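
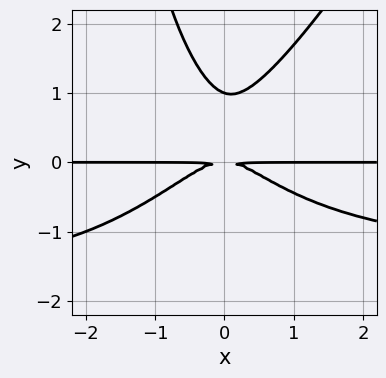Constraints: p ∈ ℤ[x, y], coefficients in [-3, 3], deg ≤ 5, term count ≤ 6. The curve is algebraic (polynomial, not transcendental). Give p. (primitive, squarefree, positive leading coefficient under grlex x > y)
2*x^2*y^2 - x*y^3 + 3*x^2*y - 3*y^3 + 3*y^2

(a) Degree: a generic line meets the curve in up to 4 points, so deg p = 4.
(b) Observable constraints: the visible x-axis segment lies entirely on the curve; it meets the y-axis at y = 1 (among the integer gridlines).
(c) Assembling these constraints gives the stated polynomial.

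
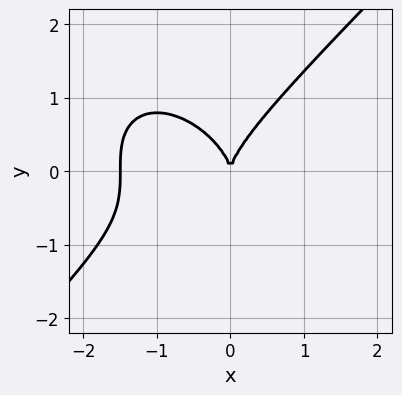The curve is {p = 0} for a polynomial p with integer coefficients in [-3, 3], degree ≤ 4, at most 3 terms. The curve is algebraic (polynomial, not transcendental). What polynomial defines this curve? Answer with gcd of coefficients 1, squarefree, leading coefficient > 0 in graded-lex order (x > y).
(a) deg p = 3. A generic line meets the curve in up to 3 points.
(b) From the axis intercepts and sections: it crosses the x-axis at the gridline x = 0; it crosses the y-axis at the gridline y = 0.
(c) Assembling these constraints gives the stated polynomial.

2*x^3 - 2*y^3 + 3*x^2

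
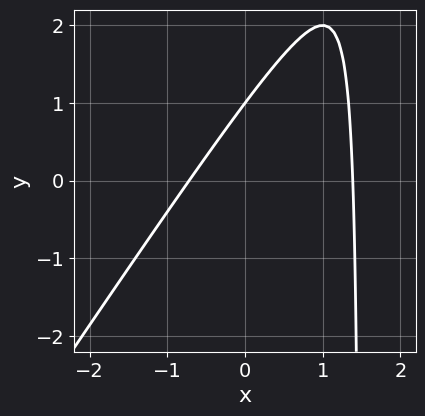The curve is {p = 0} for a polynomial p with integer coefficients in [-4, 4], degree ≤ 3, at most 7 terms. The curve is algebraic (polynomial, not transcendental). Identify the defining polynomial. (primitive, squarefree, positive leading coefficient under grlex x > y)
3*x^2 - 2*x*y - 2*x + 3*y - 3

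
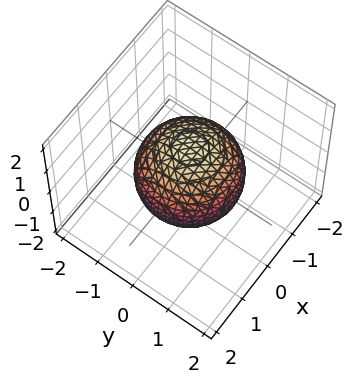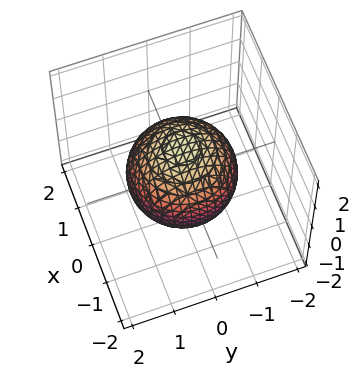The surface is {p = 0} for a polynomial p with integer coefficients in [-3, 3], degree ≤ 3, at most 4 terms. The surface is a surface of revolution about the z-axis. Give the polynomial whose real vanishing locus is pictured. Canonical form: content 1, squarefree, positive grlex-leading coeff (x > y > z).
The degree is 2 — a generic line meets the surface in up to 2 points.
Symmetry: the z-axis is an axis of rotation, so x and y enter only as x² + y².
Reading off the gridlines: a circular section at z = 1 has radius between 0 and 1.
These observations pin down the coefficients.

2*x^2 + 2*y^2 + 2*z^2 - 3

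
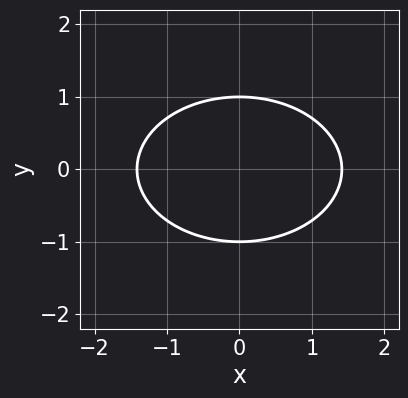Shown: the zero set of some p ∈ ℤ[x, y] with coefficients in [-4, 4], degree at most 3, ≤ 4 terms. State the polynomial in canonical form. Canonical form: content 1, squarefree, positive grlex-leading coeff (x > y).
(a) Degree: a generic line meets the curve in up to 2 points, so deg p = 2.
(b) Symmetries: mirror symmetry x ↦ −x ⇒ only even powers of x; the y ↦ −y reflection is a symmetry, so y appears only in even powers.
(c) Observable constraints: the y-axis gridline crossings are at y ∈ {-1, 1}.
(d) Together with the visible shape, these determine p as stated.

x^2 + 2*y^2 - 2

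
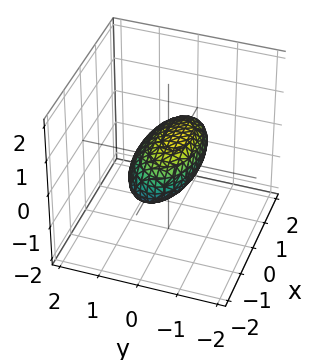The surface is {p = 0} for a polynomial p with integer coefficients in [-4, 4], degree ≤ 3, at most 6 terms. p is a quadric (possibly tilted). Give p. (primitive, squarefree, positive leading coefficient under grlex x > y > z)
x^2 + 3*y^2 + 2*y*z + 3*z^2 - 2

1. The degree is 2 — no degree-1 surface has this shape.
2. The integer polynomial consistent with all of this is the stated p.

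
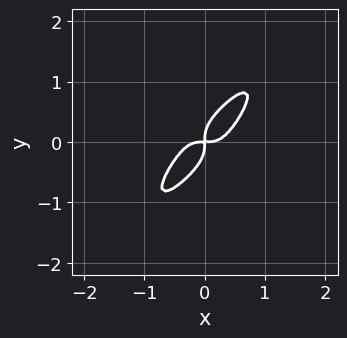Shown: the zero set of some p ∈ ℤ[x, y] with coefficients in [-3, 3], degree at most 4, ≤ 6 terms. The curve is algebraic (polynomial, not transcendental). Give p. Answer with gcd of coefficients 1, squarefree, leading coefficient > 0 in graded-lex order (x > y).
3*x^4 - x^2*y^2 - 3*x*y^3 + 3*y^4 - x*y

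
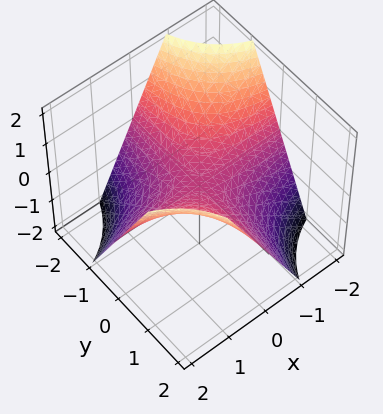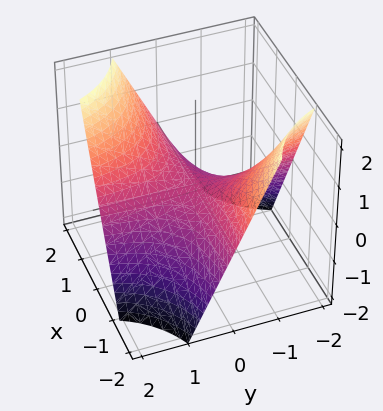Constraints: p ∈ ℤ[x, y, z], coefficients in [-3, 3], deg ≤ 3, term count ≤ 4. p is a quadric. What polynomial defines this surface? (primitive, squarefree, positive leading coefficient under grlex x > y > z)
x*y - z

First, deg p = 2. A hyperbolic paraboloid; a quadric.
Then, reading off the gridlines: every point of the x-axis in the box is on the surface; every point of the y-axis in the box is on the surface.
Finally, assembling these constraints gives the stated polynomial.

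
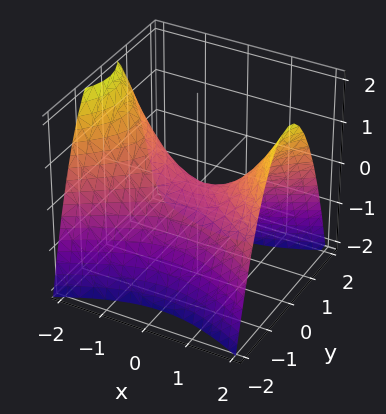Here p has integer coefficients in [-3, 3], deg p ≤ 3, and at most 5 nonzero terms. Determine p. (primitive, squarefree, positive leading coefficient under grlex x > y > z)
x^2 - 2*y^2 - 2*z

First, the degree is 2 — a hyperbolic paraboloid; a quadric.
Next, symmetries: mirror symmetry y ↦ −y ⇒ only even powers of y; it's symmetric under x → −x, forcing even powers of x.
Next, from the visible intercepts: it meets the z-axis at z = 0 (among the integer gridlines); it crosses the y-axis at the gridline y = 0; one x-axis crossing is at x = 0.
Finally, assembling these constraints gives the stated polynomial.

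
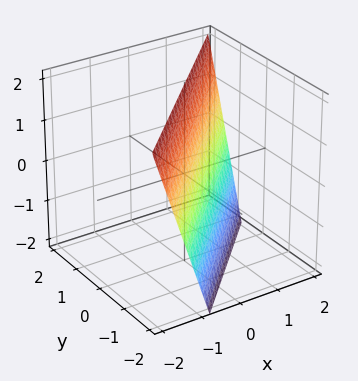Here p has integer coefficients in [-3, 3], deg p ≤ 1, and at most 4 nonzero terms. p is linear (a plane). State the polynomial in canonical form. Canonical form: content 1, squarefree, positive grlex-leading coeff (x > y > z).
(a) Degree: the surface is flat (a plane), so deg p = 1.
(b) Checking where it meets the axes: it meets the z-axis at z = 2 (among the integer gridlines).
(c) Matching integer coefficients to the picture gives p.

3*x - 3*y + z - 2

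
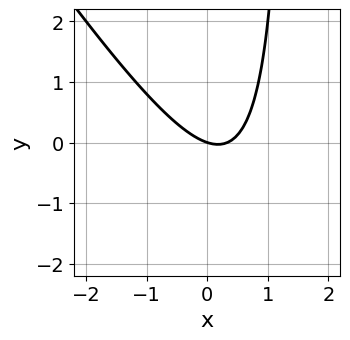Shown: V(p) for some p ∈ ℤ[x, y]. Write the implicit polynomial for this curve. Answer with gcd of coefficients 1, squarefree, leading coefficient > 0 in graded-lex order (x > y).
3*x^2 + 2*x*y - x - 3*y

1. The degree is 2 — a generic line meets the curve in up to 2 points.
2. From the axis intercepts and sections: it meets the x-axis at x = 0 (among the integer gridlines); it crosses the y-axis at the gridline y = 0.
3. Matching integer coefficients to the picture gives p.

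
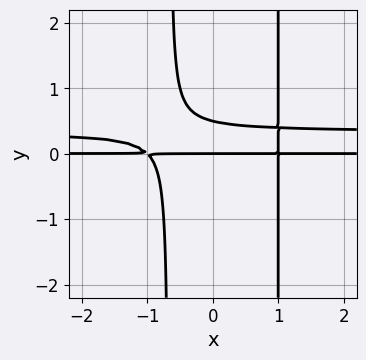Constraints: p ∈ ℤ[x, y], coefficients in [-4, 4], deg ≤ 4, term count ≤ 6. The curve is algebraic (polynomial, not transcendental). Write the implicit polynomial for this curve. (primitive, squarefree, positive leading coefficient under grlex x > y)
3*x^2*y^2 - x^2*y - x*y^2 - 2*y^2 + y

deg p = 4. A generic line meets the curve in up to 4 points.
Reading off the gridlines: every point of the x-axis in the box is on the curve; one y-axis crossing is at y = 0.
Matching integer coefficients to the picture gives p.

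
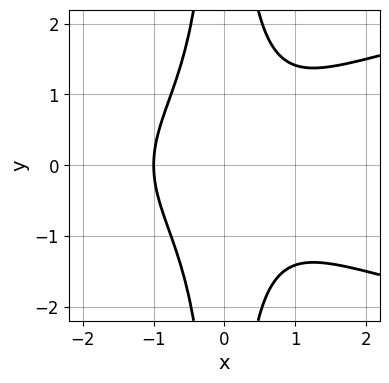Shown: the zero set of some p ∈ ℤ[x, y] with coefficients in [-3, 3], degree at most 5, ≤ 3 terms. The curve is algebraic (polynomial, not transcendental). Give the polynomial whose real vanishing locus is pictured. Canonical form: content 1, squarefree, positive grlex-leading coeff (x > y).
x^2*y^2 - x^3 - 1

1. The degree is 4 — no degree-3 curve has this shape.
2. Symmetries: it's symmetric under y → −y, forcing even powers of y.
3. Observable constraints: it crosses the x-axis at the gridline x = -1; the curve avoids every integer y-axis point in the box.
4. Matching integer coefficients to the picture gives p.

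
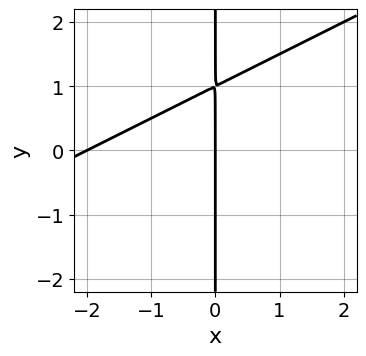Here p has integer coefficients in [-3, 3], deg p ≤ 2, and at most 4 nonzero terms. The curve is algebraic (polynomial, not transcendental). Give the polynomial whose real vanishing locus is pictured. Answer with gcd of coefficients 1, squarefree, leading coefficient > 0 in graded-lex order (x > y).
x^2 - 2*x*y + 2*x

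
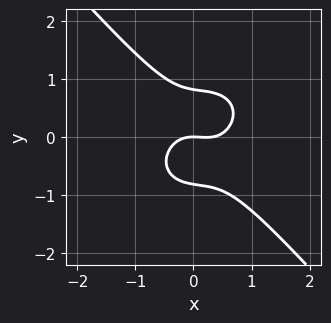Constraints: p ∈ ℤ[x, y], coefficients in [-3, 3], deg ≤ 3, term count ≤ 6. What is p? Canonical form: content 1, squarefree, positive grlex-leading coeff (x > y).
3*x^3 + x*y^2 + 3*y^3 - x^2 - 2*y

Degree: a generic line meets the curve in up to 3 points, so deg p = 3.
From the axis intercepts and sections: it crosses the y-axis at the gridline y = 0; one x-axis crossing is at x = 0.
Putting this together gives p.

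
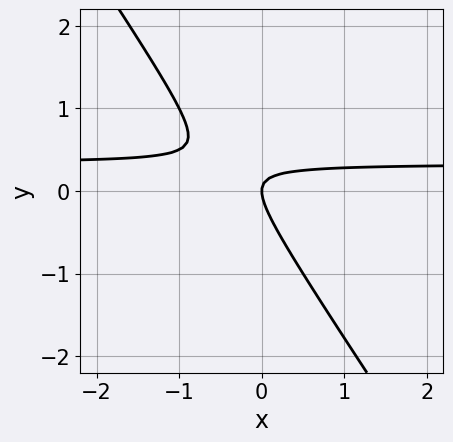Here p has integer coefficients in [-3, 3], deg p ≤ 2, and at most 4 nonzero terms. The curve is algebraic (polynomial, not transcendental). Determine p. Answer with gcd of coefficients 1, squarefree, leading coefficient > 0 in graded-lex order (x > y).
3*x*y + 2*y^2 - x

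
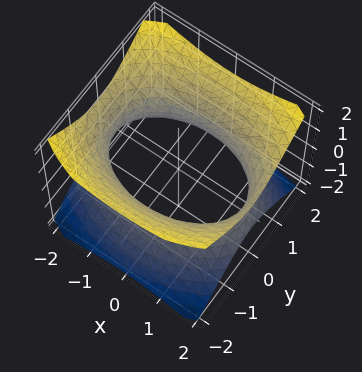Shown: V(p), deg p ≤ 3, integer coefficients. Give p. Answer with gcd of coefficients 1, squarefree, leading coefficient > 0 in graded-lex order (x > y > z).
(a) Degree: one connected sheet with a waist; a quadric, so deg p = 2.
(b) Symmetries: mirror symmetry x ↦ −x ⇒ only even powers of x; the y ↦ −y reflection is a symmetry, so y appears only in even powers; it's symmetric under z → −z, forcing even powers of z.
(c) Against the integer gridlines: the surface avoids every integer z-axis point in the box.
(d) Matching integer coefficients to the picture gives p.

x^2 + 2*y^2 - 2*z^2 - 3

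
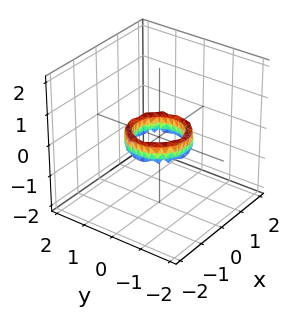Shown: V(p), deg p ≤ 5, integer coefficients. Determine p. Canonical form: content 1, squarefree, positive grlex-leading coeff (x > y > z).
2*x^4 + 4*x^2*y^2 + 2*y^4 - 3*x^2 - 3*y^2 + z^2 + 1

First, deg p = 4. A generic line meets the surface in up to 4 points.
Then, symmetries: rotational symmetry about the z-axis ⇒ p depends on x, y only through x² + y².
Next, observable constraints: the y-axis gridline crossings are at y ∈ {-1, 1}; the x-axis gridline crossings are at x ∈ {-1, 1}; it misses every integer gridline on the z-axis; a circular section at z = 0 has radius between 0 and 1.
Finally, these observations pin down the coefficients.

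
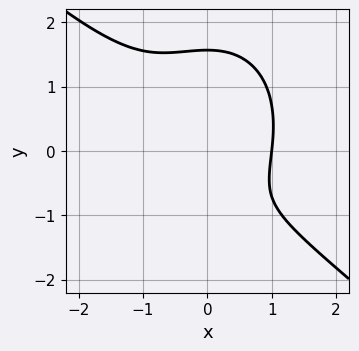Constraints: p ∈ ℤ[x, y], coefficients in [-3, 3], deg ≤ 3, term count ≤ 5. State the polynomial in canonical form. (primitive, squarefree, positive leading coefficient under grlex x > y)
3*x^3 + 2*x^2*y + 2*y^3 - 3*y - 3

1. Degree: the shape is more complex than any degree-2 curve, so deg p = 3.
2. Checking where it meets the axes: it meets the x-axis at x = 1 (among the integer gridlines).
3. Together with the visible shape, these determine p as stated.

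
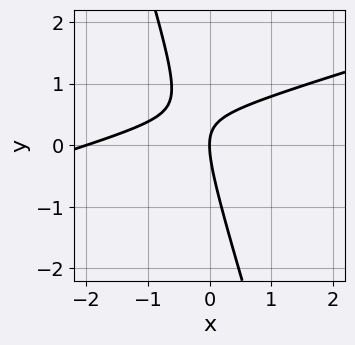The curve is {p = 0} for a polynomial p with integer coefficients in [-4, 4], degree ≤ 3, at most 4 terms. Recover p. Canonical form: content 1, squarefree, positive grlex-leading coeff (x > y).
The degree is 2 — no degree-1 curve has this shape.
From the visible intercepts: it crosses the y-axis at the gridline y = 0; among the integer gridlines, it crosses the x-axis at x ∈ {-2, 0}.
The integer polynomial consistent with all of this is the stated p.

x^2 - 3*x*y - y^2 + 2*x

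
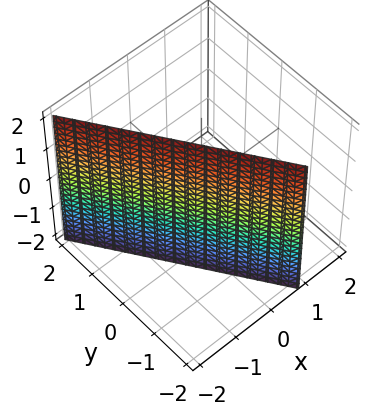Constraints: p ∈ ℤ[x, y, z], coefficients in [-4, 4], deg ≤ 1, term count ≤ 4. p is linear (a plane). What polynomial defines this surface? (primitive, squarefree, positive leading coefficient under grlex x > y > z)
3*x + 2*y + 2

First, the degree is 1 — the surface is flat (a plane).
Next, from the visible intercepts: it meets the y-axis at y = -1 (among the integer gridlines); it misses every integer gridline on the z-axis.
Finally, putting this together gives p.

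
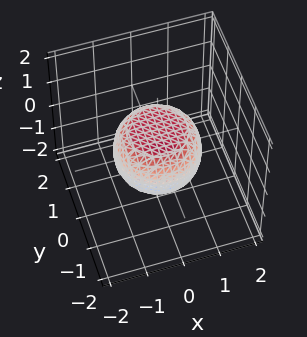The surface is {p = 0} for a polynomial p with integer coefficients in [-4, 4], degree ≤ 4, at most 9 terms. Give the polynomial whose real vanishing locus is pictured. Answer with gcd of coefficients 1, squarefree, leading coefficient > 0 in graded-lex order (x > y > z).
2*x^4 + 4*x^2*y^2 + 2*y^4 - x^2 - y^2 + 3*z^2 - 2

deg p = 4.
Symmetry: the surface is invariant under rotation about z: p = q(x² + y², z).
From the visible intercepts: a circular section at z = 0 has radius between 1 and 2.
These observations pin down the coefficients.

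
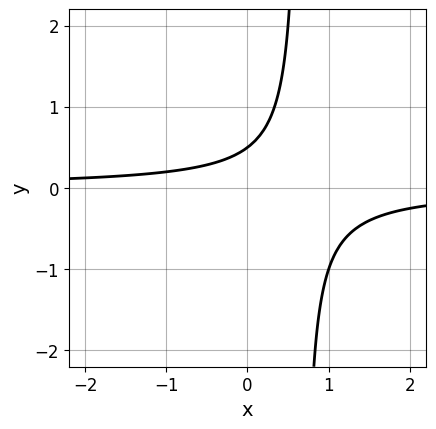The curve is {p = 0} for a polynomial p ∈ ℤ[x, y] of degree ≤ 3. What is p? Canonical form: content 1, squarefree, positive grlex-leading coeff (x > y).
3*x*y - 2*y + 1

First, deg p = 2. A generic line meets the curve in up to 2 points.
Then, from the visible intercepts: no x-intercept at any integer in the box.
Finally, these observations pin down the coefficients.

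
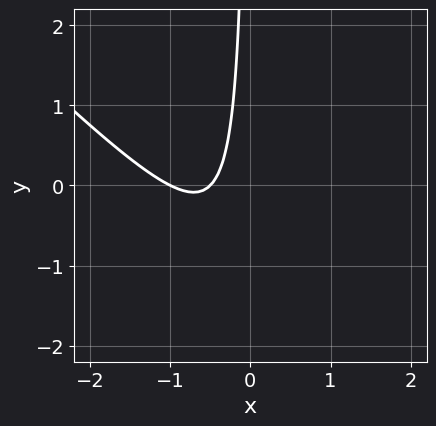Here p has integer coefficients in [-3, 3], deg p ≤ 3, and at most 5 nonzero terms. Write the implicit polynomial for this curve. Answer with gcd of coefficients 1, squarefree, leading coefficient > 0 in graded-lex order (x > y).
2*x^2 + 2*x*y + 3*x + 1

(a) The degree is 2 — no degree-1 curve has this shape.
(b) Against the integer gridlines: it crosses the x-axis at the gridline x = -1; it misses every integer gridline on the y-axis.
(c) Fitting integer coefficients to these (and the overall shape) gives p.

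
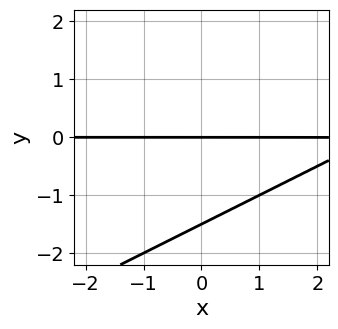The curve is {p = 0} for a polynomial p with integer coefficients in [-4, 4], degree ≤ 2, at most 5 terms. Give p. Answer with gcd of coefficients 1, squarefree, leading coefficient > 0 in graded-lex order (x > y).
deg p = 2. A generic line meets the curve in up to 2 points.
Checking where it meets the axes: it meets the y-axis at y = 0 (among the integer gridlines); the visible x-axis segment lies entirely on the curve.
Fitting integer coefficients to these (and the overall shape) gives p.

x*y - 2*y^2 - 3*y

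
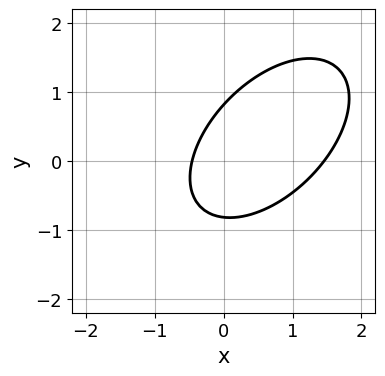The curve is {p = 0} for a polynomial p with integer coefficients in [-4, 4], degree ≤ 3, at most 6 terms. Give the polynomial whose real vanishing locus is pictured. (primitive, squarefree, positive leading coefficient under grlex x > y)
3*x^2 - 3*x*y + 3*y^2 - 3*x - 2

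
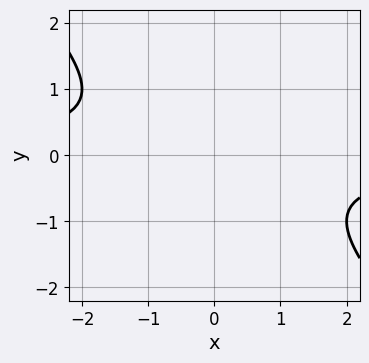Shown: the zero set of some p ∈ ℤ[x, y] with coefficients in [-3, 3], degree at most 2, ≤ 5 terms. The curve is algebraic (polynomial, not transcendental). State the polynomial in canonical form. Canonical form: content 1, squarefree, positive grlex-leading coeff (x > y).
The degree is 2 — the shape is more complex than any degree-1 curve.
Observable constraints: the curve avoids every integer y-axis point in the box; no x-intercept at any integer in the box.
Matching integer coefficients to the picture gives p.

x*y + y^2 + 1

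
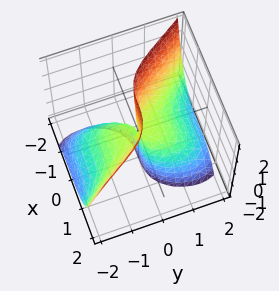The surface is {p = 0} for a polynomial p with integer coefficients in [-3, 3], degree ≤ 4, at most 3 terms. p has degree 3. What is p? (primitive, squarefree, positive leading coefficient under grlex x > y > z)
First, the degree is 3 — a generic line meets the surface in up to 3 points.
Then, against the integer gridlines: it meets the x-axis at x = 0 (among the integer gridlines); every point of the z-axis in the box is on the surface; it meets the y-axis at y = 0 (among the integer gridlines).
Finally, solving for integer coefficients yields p as stated.

2*x^3 + y^3 + 3*y*z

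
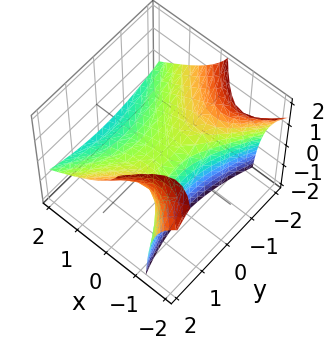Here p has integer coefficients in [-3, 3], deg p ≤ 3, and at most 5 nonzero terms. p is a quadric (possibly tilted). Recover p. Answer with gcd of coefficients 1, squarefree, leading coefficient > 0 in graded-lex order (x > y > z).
1. The degree is 2 — the shape is more complex than any degree-1 surface.
2. Observable constraints: it crosses the y-axis at the gridline y = 0; one x-axis crossing is at x = 0; it meets the z-axis at z = 0 (among the integer gridlines).
3. Putting this together gives p.

2*x^2 + 3*x*z - y^2 + 3*z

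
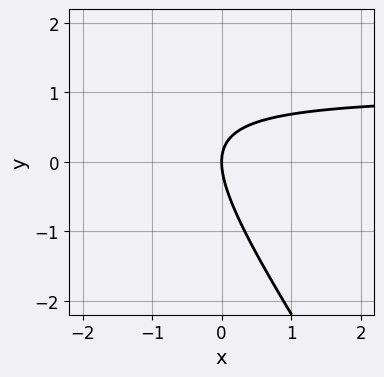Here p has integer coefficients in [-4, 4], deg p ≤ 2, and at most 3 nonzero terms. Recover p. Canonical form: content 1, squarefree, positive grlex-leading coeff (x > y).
3*x*y + 2*y^2 - 3*x

1. The degree is 2 — a generic line meets the curve in up to 2 points.
2. Against the integer gridlines: it crosses the y-axis at the gridline y = 0; it crosses the x-axis at the gridline x = 0.
3. Putting this together gives p.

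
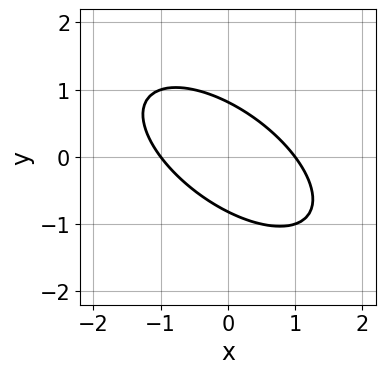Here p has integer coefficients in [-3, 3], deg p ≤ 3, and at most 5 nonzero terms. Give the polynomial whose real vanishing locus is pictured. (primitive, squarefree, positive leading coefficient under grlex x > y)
First, degree: no degree-1 curve has this shape, so deg p = 2.
Then, reading off the gridlines: the x-axis gridline crossings are at x ∈ {-1, 1}.
Finally, putting this together gives p.

2*x^2 + 3*x*y + 3*y^2 - 2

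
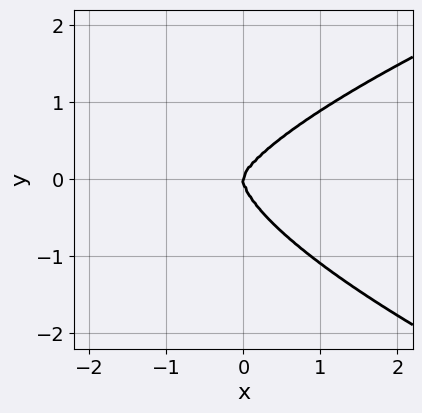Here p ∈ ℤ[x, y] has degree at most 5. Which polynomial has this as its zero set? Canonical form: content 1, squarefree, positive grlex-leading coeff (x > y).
3*y^4 - 2*x^3 + x^2*y - x*y^2

1. deg p = 4.
2. From the axis intercepts and sections: it meets the y-axis at y = 0 (among the integer gridlines); one x-axis crossing is at x = 0.
3. Fitting integer coefficients to these (and the overall shape) gives p.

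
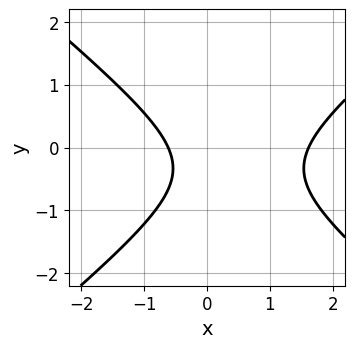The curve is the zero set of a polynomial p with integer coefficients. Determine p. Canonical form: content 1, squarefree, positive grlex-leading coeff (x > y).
2*x^2 - 3*y^2 - 2*x - 2*y - 2

First, the degree is 2 — no degree-1 curve has this shape.
Then, observable constraints: the curve avoids every integer y-axis point in the box.
Finally, the integer polynomial consistent with all of this is the stated p.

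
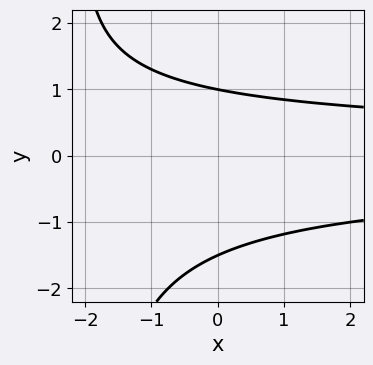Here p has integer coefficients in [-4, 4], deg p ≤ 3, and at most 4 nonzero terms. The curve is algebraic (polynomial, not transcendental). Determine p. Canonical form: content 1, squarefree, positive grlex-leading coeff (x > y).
1. deg p = 3. No degree-2 curve has this shape.
2. From the visible intercepts: one y-axis crossing is at y = 1; it misses every integer gridline on the x-axis.
3. Matching integer coefficients to the picture gives p.

x*y^2 + 2*y^2 + y - 3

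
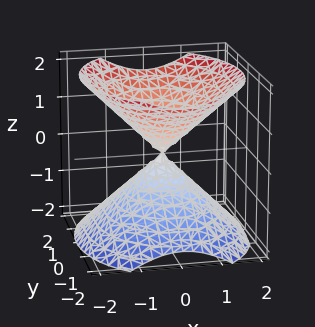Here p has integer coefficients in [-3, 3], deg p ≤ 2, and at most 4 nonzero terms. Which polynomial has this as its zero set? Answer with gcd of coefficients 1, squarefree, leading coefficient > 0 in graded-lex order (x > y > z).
3*x^2 + 2*y^2 - 3*z^2

(a) There are 2 components.
(b) deg p = 2.
(c) Symmetries: mirror symmetry y ↦ −y ⇒ only even powers of y; the z ↦ −z reflection is a symmetry, so z appears only in even powers; mirror symmetry x ↦ −x ⇒ only even powers of x.
(d) Against the integer gridlines: it meets the z-axis at z = 0 (among the integer gridlines); one x-axis crossing is at x = 0; it meets the y-axis at y = 0 (among the integer gridlines).
(e) Solving for integer coefficients yields p as stated.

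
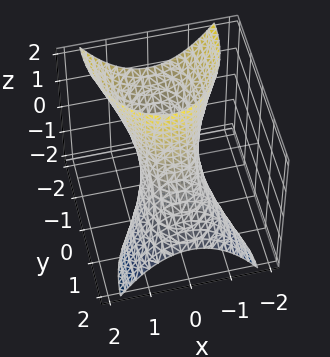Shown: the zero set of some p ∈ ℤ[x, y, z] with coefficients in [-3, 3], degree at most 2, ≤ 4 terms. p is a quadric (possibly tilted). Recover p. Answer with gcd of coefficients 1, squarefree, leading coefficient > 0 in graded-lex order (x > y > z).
First, deg p = 2. No degree-1 surface has this shape.
Next, checking where it meets the axes: the y-axis gridline crossings are at y ∈ {-1, 1}; no z-intercept at any integer in the box.
Finally, putting this together gives p.

2*x^2 + y^2 + 2*y*z - 1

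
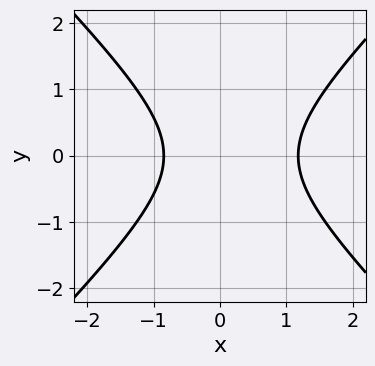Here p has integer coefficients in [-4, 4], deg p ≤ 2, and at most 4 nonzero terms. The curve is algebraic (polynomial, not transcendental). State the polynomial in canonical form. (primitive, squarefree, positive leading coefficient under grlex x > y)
The degree is 2 — the shape is more complex than any degree-1 curve.
Symmetries: it's symmetric under y → −y, forcing even powers of y.
Checking where it meets the axes: the curve avoids every integer y-axis point in the box.
Putting this together gives p.

3*x^2 - 3*y^2 - x - 3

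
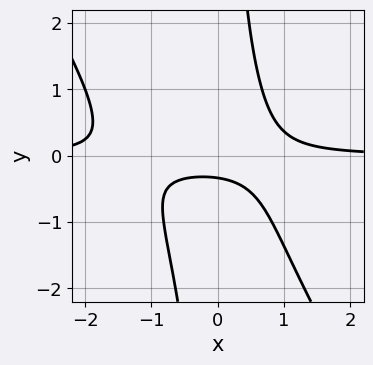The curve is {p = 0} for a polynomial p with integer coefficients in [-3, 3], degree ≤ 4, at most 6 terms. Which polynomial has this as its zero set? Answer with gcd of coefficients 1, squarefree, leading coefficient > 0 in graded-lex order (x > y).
deg p = 3. A generic line meets the curve in up to 3 points.
Against the integer gridlines: it misses every integer gridline on the x-axis.
Matching integer coefficients to the picture gives p.

3*x^2*y + 2*x*y^2 + 2*x*y - 3*y - 1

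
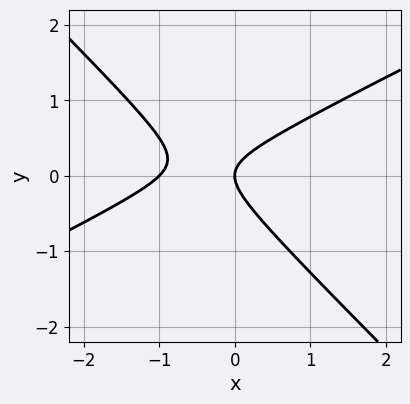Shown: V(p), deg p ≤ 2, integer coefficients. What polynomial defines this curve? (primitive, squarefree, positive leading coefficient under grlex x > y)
First, deg p = 2. No degree-1 curve has this shape.
Then, against the integer gridlines: among the integer gridlines, it crosses the x-axis at x ∈ {-1, 0}; one y-axis crossing is at y = 0.
Finally, assembling these constraints gives the stated polynomial.

x^2 - x*y - 2*y^2 + x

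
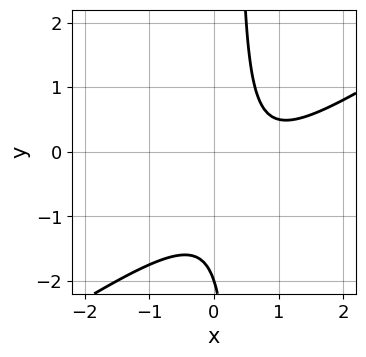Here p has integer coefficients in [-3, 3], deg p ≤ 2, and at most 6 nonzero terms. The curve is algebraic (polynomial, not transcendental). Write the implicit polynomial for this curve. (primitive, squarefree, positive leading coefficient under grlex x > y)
1. deg p = 2. No degree-1 curve has this shape.
2. Reading off the gridlines: it crosses the y-axis at the gridline y = -2; it misses every integer gridline on the x-axis.
3. Together with the visible shape, these determine p as stated.

2*x^2 - 3*x*y - 3*x + y + 2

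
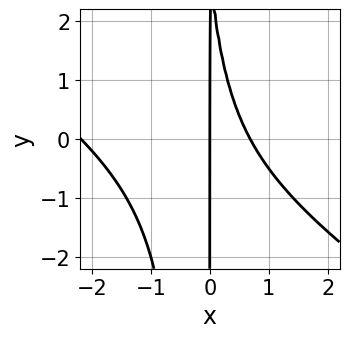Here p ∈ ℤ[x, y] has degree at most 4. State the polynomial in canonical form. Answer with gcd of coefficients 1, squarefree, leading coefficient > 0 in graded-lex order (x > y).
2*x^3 + 3*x^2*y + 3*x^2 + x*y - 3*x

The degree is 3 — the shape is more complex than any degree-2 curve.
Observable constraints: every point of the y-axis in the box is on the curve; it meets the x-axis at x = 0 (among the integer gridlines).
Putting this together gives p.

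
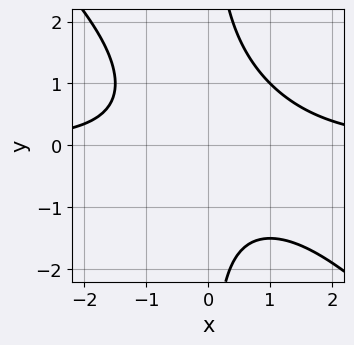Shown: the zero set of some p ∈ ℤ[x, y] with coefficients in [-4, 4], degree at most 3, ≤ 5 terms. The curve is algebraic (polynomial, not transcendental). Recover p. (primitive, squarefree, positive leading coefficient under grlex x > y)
1. The degree is 3 — a generic line meets the curve in up to 3 points.
2. Checking where it meets the axes: it misses every integer gridline on the y-axis; it misses every integer gridline on the x-axis.
3. These observations pin down the coefficients.

2*x^2*y + 2*x*y^2 - x*y - 3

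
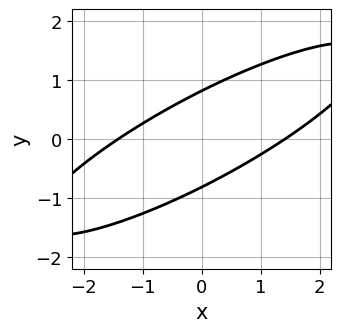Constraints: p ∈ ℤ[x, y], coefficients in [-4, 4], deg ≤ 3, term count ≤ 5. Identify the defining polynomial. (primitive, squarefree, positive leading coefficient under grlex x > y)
x^2 - 3*x*y + 3*y^2 - 2

1. deg p = 2.
2. Solving for integer coefficients yields p as stated.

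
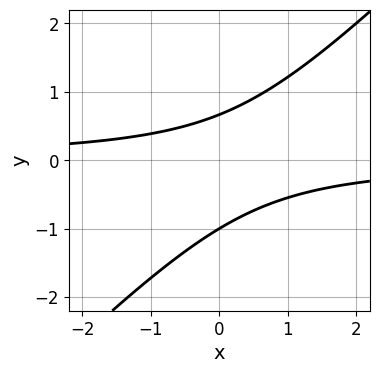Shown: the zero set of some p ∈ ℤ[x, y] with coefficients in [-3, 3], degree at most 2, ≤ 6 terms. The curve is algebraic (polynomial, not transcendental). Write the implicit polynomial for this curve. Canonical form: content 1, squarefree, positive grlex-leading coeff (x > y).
3*x*y - 3*y^2 - y + 2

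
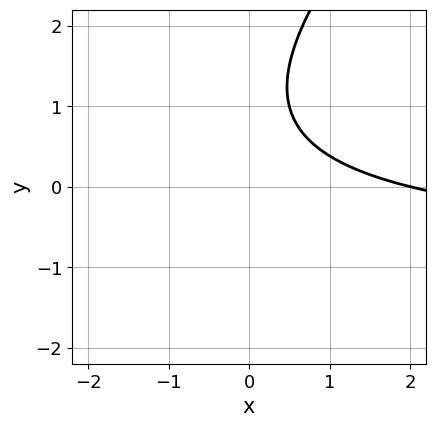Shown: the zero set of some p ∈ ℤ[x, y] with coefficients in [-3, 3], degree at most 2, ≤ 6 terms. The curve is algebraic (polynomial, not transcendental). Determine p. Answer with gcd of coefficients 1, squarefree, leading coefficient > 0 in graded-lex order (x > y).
x*y - y^2 + x + 2*y - 2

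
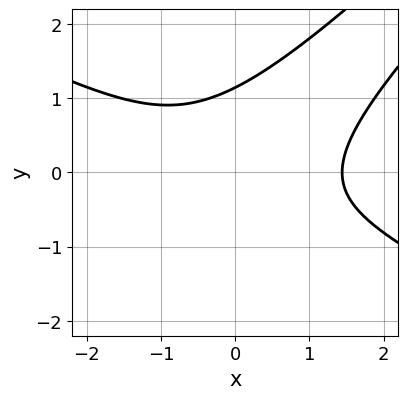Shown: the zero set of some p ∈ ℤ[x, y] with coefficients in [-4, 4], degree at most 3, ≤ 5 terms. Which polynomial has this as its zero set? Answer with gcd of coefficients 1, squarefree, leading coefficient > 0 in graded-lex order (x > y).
x^3 - 3*x*y^2 + 2*y^3 - 3

(a) Degree: no degree-2 curve has this shape, so deg p = 3.
(b) The integer polynomial consistent with all of this is the stated p.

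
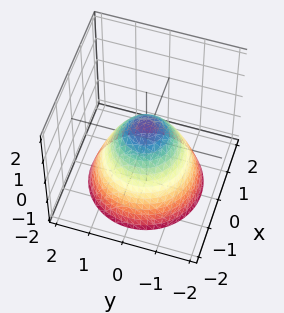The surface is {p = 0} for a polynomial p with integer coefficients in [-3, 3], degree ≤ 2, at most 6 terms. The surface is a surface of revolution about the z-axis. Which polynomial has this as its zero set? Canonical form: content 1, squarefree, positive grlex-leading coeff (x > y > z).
3*x^2 + 3*y^2 + 3*z - 2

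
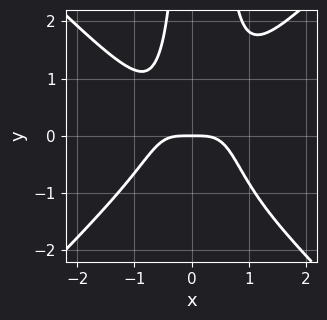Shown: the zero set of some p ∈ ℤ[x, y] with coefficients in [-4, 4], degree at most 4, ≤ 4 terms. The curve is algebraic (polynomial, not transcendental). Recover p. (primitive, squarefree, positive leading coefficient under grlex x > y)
First, the degree is 4 — a generic line meets the curve in up to 4 points.
Next, from the axis intercepts and sections: one y-axis crossing is at y = 0; it meets the x-axis at x = 0 (among the integer gridlines).
Finally, the integer polynomial consistent with all of this is the stated p.

3*x^4 - 3*x^2*y^2 + x*y^2 + 2*y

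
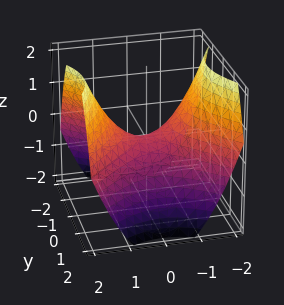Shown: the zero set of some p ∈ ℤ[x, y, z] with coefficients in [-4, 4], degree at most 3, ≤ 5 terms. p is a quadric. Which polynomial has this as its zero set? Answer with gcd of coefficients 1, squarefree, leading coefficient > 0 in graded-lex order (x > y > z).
First, degree: a saddle surface; a quadric, so deg p = 2.
Next, symmetries: it's symmetric under y → −y, forcing even powers of y; the x ↦ −x reflection is a symmetry, so x appears only in even powers.
Next, from the axis intercepts and sections: it crosses the z-axis at the gridline z = 0; it crosses the y-axis at the gridline y = 0; one x-axis crossing is at x = 0.
Finally, solving for integer coefficients yields p as stated.

2*x^2 - 2*y^2 - 3*z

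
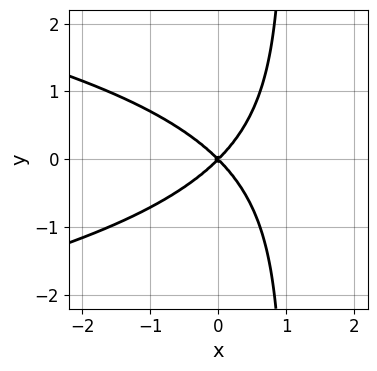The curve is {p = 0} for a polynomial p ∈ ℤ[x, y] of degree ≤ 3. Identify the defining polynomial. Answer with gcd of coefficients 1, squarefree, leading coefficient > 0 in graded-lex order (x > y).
x*y^2 + x^2 - y^2

First, the degree is 3 — the shape is more complex than any degree-2 curve.
Then, symmetries: mirror symmetry y ↦ −y ⇒ only even powers of y.
Next, observable constraints: it crosses the x-axis at the gridline x = 0; it meets the y-axis at y = 0 (among the integer gridlines).
Finally, together with the visible shape, these determine p as stated.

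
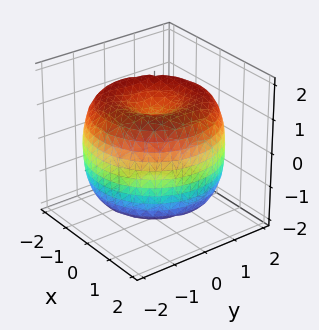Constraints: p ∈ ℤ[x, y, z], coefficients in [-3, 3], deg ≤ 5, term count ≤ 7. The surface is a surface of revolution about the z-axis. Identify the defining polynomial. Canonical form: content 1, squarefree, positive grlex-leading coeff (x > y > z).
1. The degree is 4 — the shape is more complex than any degree-3 surface.
2. Symmetries: rotational symmetry about the z-axis ⇒ p depends on x, y only through x² + y².
3. Checking where it meets the axes: a circular section at z = 1 has radius between 1 and 2; the z-axis gridline crossings are at z ∈ {-1, 1}.
4. The integer polynomial consistent with all of this is the stated p.

x^4 + 2*x^2*y^2 + y^4 - 3*x^2 - 3*y^2 + 2*z^2 - 2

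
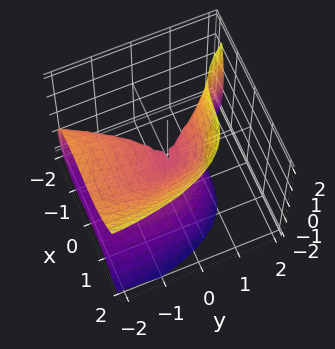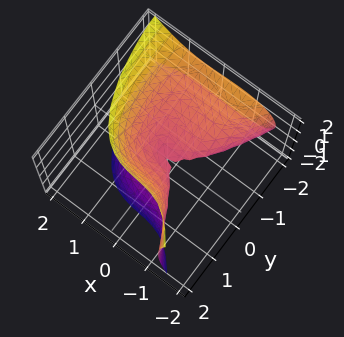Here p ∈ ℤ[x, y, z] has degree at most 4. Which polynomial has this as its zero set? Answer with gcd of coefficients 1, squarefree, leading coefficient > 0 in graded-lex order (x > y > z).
3*x^3 + 2*y*z^2 + x*y + 2*y^2 - 3*z^2

(a) deg p = 3. A generic line meets the surface in up to 3 points.
(b) Reading off the gridlines: it crosses the y-axis at the gridline y = 0; it crosses the z-axis at the gridline z = 0.
(c) Putting this together gives p.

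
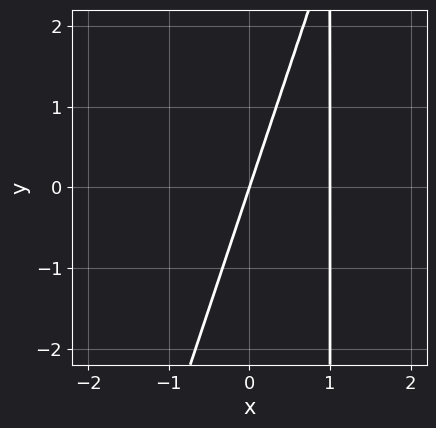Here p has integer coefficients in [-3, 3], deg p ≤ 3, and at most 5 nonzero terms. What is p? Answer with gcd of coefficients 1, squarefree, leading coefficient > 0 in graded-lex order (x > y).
3*x^2 - x*y - 3*x + y

The degree is 2 — no degree-1 curve has this shape.
Against the integer gridlines: the x-axis gridline crossings are at x ∈ {0, 1}; one y-axis crossing is at y = 0.
Together with the visible shape, these determine p as stated.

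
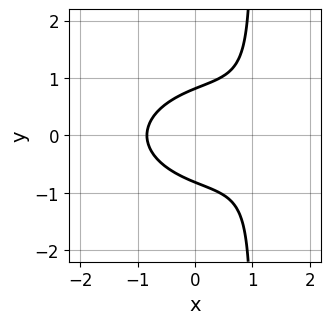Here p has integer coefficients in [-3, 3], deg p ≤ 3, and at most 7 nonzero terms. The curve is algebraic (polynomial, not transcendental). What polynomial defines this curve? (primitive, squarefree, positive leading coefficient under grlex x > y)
First, the degree is 3 — no degree-2 curve has this shape.
Next, symmetries: the y ↦ −y reflection is a symmetry, so y appears only in even powers.
Finally, fitting integer coefficients to these (and the overall shape) gives p.

x^3 + 3*x*y^2 - 2*x^2 - 3*y^2 + 2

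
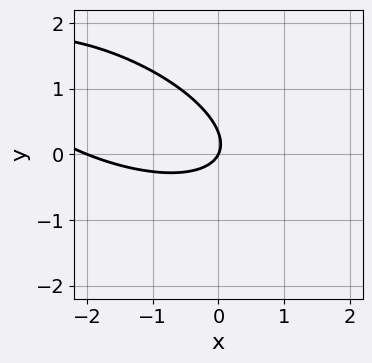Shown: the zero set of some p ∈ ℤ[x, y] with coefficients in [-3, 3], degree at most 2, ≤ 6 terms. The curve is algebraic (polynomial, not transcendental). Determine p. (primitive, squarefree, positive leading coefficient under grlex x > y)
(a) deg p = 2. No degree-1 curve has this shape.
(b) Reading off the gridlines: the x-axis gridline crossings are at x ∈ {-2, 0}; it crosses the y-axis at the gridline y = 0.
(c) Assembling these constraints gives the stated polynomial.

x^2 + 2*x*y + 3*y^2 + 2*x - y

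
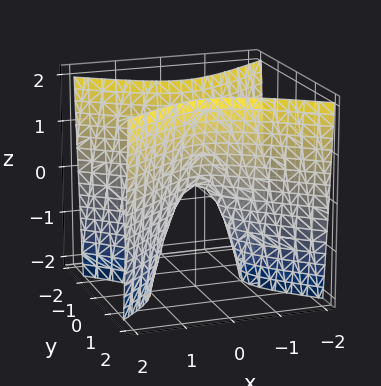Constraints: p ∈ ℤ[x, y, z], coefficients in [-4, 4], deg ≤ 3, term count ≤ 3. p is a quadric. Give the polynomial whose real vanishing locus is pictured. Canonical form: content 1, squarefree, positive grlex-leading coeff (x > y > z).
2*x^2 - 3*y^2 + z

Degree: a hyperbolic paraboloid; a quadric, so deg p = 2.
Symmetries: mirror symmetry y ↦ −y ⇒ only even powers of y; the x ↦ −x reflection is a symmetry, so x appears only in even powers.
Observable constraints: one x-axis crossing is at x = 0; it meets the y-axis at y = 0 (among the integer gridlines); one z-axis crossing is at z = 0.
Matching integer coefficients to the picture gives p.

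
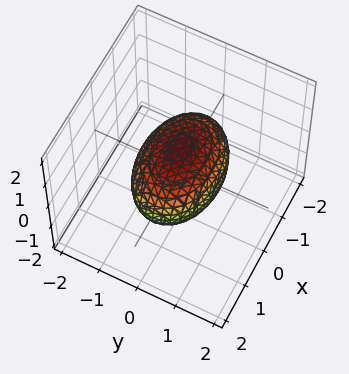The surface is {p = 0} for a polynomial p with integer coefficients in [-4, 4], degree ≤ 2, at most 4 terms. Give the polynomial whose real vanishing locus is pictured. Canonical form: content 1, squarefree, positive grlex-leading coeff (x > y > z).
1. The degree is 2 — bounded and convex; a quadric.
2. Symmetries: mirror symmetry z ↦ −z ⇒ only even powers of z; the y ↦ −y reflection is a symmetry, so y appears only in even powers; mirror symmetry x ↦ −x ⇒ only even powers of x.
3. Checking where it meets the axes: the z-axis gridline crossings are at z ∈ {-1, 1}; among the integer gridlines, it crosses the y-axis at y ∈ {-1, 1}.
4. These observations pin down the coefficients.

x^2 + 2*y^2 + 2*z^2 - 2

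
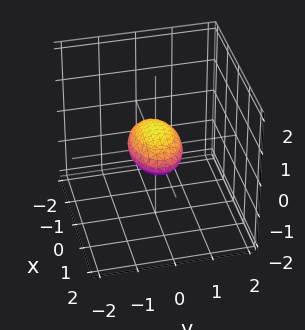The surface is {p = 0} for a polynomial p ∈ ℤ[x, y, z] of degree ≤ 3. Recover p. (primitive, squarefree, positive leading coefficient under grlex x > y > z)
x^2 + 2*y^2 + 3*z^2 - 1

Degree: bounded and convex; a quadric, so deg p = 2.
Symmetries: it's symmetric under z → −z, forcing even powers of z; the x ↦ −x reflection is a symmetry, so x appears only in even powers; it's symmetric under y → −y, forcing even powers of y.
Checking where it meets the axes: the x-axis gridline crossings are at x ∈ {-1, 1}.
Fitting integer coefficients to these (and the overall shape) gives p.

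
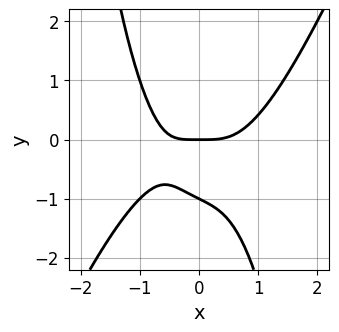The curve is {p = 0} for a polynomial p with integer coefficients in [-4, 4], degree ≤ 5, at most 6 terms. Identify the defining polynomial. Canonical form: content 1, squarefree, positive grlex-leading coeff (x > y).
First, the degree is 4 — no degree-3 curve has this shape.
Then, from the axis intercepts and sections: it crosses the x-axis at the gridline x = 0; the y-axis gridline crossings are at y ∈ {-1, 0}.
Finally, solving for integer coefficients yields p as stated.

2*x^4 - x^3*y - x*y - 2*y^2 - 2*y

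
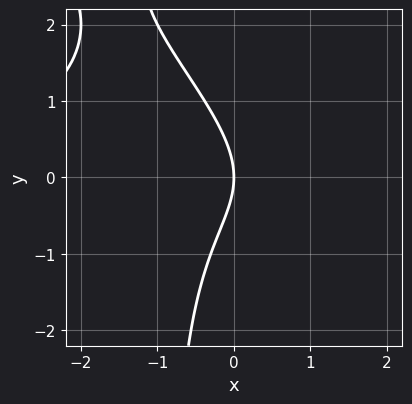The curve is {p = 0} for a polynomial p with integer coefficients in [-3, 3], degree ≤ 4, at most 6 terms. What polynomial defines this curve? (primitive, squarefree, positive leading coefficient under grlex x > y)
x^2*y + x*y^2 + y^2 + 2*x

1. deg p = 3.
2. Reading off the gridlines: one y-axis crossing is at y = 0; it crosses the x-axis at the gridline x = 0.
3. Assembling these constraints gives the stated polynomial.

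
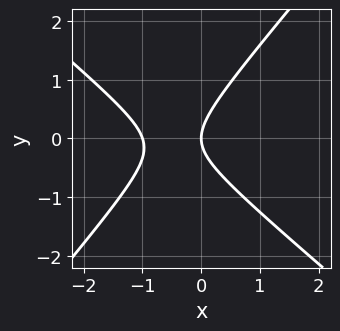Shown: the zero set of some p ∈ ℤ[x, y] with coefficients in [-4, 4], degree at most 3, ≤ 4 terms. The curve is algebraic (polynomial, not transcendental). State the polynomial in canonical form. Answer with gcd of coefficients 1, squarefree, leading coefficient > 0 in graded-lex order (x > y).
3*x^2 + x*y - 3*y^2 + 3*x

First, degree: no degree-1 curve has this shape, so deg p = 2.
Next, observable constraints: among the integer gridlines, it crosses the x-axis at x ∈ {-1, 0}; it crosses the y-axis at the gridline y = 0.
Finally, assembling these constraints gives the stated polynomial.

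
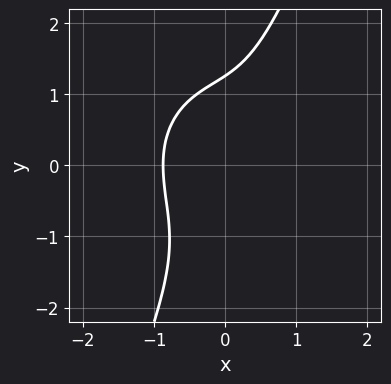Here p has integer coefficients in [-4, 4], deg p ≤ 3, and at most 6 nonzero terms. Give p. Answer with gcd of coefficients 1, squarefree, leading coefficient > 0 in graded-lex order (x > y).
1. Degree: no degree-2 curve has this shape, so deg p = 3.
2. Putting this together gives p.

3*x^3 + 2*x*y^2 - y^3 + 2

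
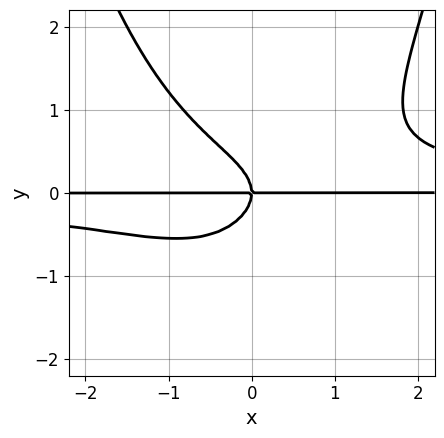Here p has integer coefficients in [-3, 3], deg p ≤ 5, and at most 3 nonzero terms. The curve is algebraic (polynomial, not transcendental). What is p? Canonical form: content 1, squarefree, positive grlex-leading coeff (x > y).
(a) The degree is 4 — a generic line meets the curve in up to 4 points.
(b) Observable constraints: every point of the x-axis in the box is on the curve; it meets the y-axis at y = 0 (among the integer gridlines).
(c) Solving for integer coefficients yields p as stated.

2*x^2*y^2 - 3*y^3 - 2*x*y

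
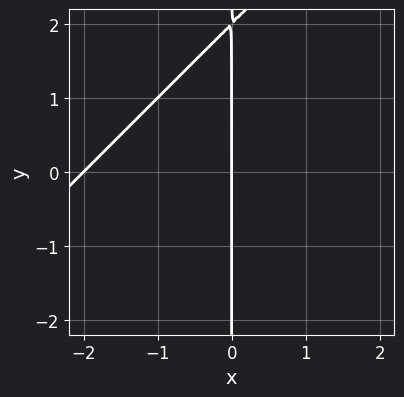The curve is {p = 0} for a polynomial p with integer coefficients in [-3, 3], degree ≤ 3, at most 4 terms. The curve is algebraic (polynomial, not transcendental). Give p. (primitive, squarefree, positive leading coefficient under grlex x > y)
First, degree: the shape is more complex than any degree-1 curve, so deg p = 2.
Next, checking where it meets the axes: the visible y-axis segment lies entirely on the curve; the x-axis gridline crossings are at x ∈ {-2, 0}.
Finally, putting this together gives p.

x^2 - x*y + 2*x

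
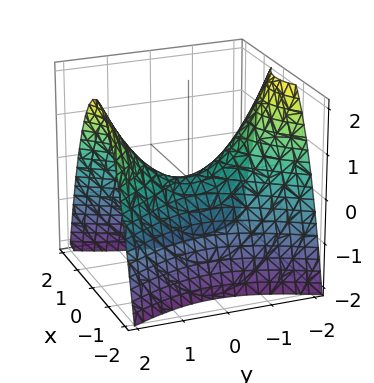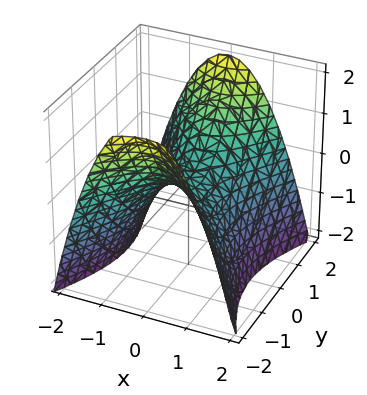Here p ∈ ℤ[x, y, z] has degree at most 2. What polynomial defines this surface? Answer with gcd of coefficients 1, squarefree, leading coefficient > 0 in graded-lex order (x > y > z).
The degree is 2 — a hyperbolic paraboloid; a quadric.
Symmetries: it's symmetric under y → −y, forcing even powers of y; it's symmetric under x → −x, forcing even powers of x.
Reading off the gridlines: one x-axis crossing is at x = 0; it crosses the y-axis at the gridline y = 0; one z-axis crossing is at z = 0.
Together with the visible shape, these determine p as stated.

2*x^2 - y^2 + 2*z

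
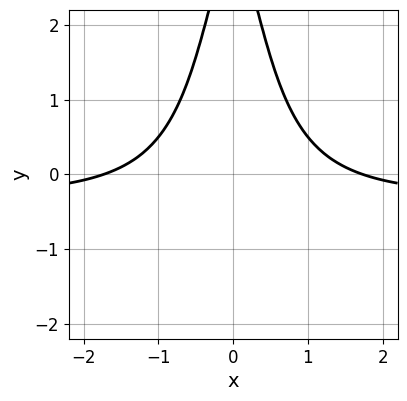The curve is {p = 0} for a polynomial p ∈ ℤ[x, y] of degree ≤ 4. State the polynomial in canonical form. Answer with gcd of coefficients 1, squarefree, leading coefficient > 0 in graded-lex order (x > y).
3*x^2*y + x^2 + y - 3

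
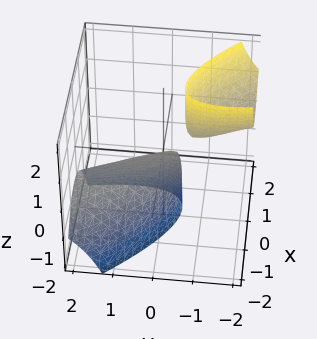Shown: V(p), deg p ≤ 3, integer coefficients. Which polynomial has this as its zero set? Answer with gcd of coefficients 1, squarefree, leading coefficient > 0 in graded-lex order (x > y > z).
First, the picture has 2 separate pieces. They look like related sheets of one shape, so recover p as a whole.
Then, deg p = 2. A generic line meets the surface in up to 2 points.
Next, against the integer gridlines: it crosses the z-axis at the gridline z = 0; it meets the y-axis at y = 0 (among the integer gridlines).
Finally, the integer polynomial consistent with all of this is the stated p.

3*x^2 + 3*x*y + y^2 + 2*y*z + z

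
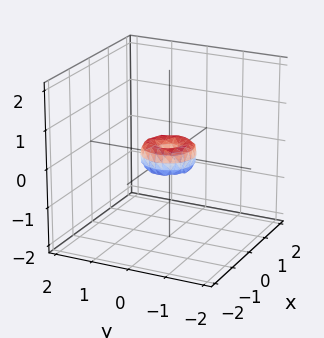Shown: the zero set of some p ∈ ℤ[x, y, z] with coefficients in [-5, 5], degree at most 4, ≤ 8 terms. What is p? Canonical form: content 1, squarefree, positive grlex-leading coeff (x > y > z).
(a) Degree: the shape is more complex than any degree-3 surface, so deg p = 4.
(b) Symmetry: the z-axis is an axis of rotation, so x and y enter only as x² + y².
(c) Observable constraints: one y-axis crossing is at y = 0; a circular section at z = 0 has radius between 0 and 1; it crosses the z-axis at the gridline z = 0; it crosses the x-axis at the gridline x = 0.
(d) The integer polynomial consistent with all of this is the stated p.

2*x^4 + 4*x^2*y^2 + 2*y^4 - x^2 - y^2 + z^2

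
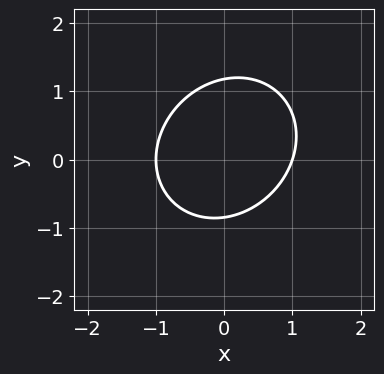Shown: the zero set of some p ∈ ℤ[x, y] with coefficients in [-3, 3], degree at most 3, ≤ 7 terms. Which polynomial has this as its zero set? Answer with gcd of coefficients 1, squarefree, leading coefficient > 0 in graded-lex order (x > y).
3*x^2 - x*y + 3*y^2 - y - 3

deg p = 2.
Checking where it meets the axes: the x-axis gridline crossings are at x ∈ {-1, 1}.
Fitting integer coefficients to these (and the overall shape) gives p.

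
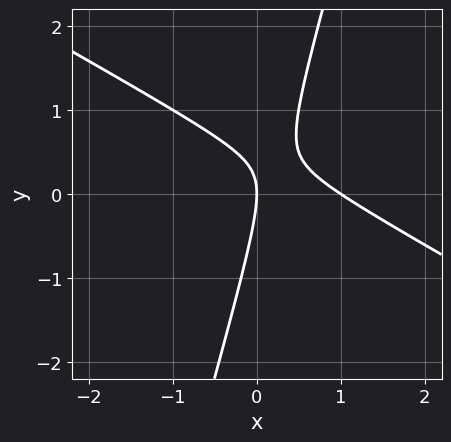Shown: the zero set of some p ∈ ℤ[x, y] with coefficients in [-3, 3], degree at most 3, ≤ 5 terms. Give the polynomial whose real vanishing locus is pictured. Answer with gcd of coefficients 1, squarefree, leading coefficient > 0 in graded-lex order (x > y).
deg p = 2.
Observable constraints: one y-axis crossing is at y = 0; among the integer gridlines, it crosses the x-axis at x ∈ {0, 1}.
These observations pin down the coefficients.

2*x^2 + 3*x*y - y^2 - 2*x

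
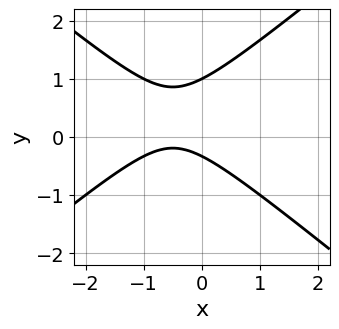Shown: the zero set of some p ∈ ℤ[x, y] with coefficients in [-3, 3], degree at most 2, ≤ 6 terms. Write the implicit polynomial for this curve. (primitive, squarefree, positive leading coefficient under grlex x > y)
1. deg p = 2.
2. Against the integer gridlines: no x-intercept at any integer in the box; it crosses the y-axis at the gridline y = 1.
3. Solving for integer coefficients yields p as stated.

2*x^2 - 3*y^2 + 2*x + 2*y + 1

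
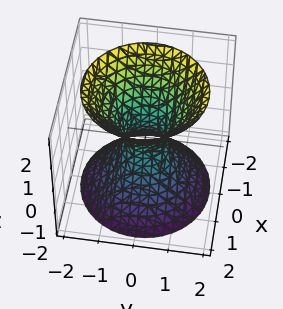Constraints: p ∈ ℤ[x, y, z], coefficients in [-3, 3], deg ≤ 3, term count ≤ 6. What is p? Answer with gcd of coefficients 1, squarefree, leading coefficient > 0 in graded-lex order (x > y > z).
3*x^2 + 3*y^2 - 2*z^2 - 1

(a) The degree is 2 — one connected sheet with a waist; a quadric.
(b) Symmetries: rotational symmetry about the z-axis ⇒ p depends on x, y only through x² + y²; the z ↦ −z reflection is a symmetry, so z appears only in even powers.
(c) Observable constraints: a circular section at z = 2 has radius between 1 and 2; the surface avoids every integer z-axis point in the box.
(d) Putting this together gives p.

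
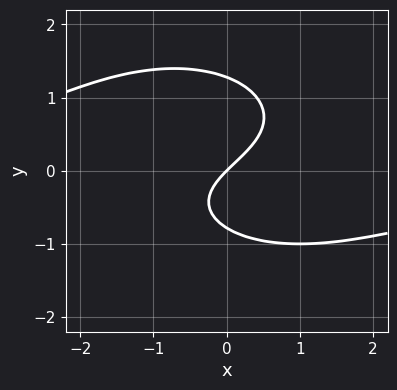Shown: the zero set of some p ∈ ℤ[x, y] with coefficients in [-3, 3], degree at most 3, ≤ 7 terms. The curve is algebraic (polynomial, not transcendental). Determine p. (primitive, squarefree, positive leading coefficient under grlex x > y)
Degree: the shape is more complex than any degree-2 curve, so deg p = 3.
Checking where it meets the axes: one x-axis crossing is at x = 0; one y-axis crossing is at y = 0.
Assembling these constraints gives the stated polynomial.

x^2*y + 2*y^3 - y^2 + 2*x - 2*y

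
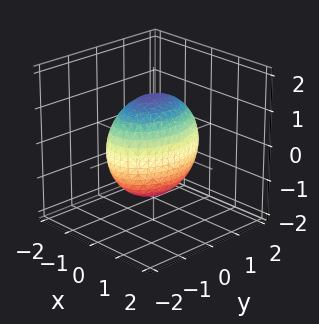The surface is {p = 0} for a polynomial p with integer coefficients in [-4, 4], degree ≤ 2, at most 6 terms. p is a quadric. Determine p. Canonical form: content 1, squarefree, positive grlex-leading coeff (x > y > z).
2*x^2 + y^2 + z^2 - 2

First, degree: a closed, bounded, convex surface; a quadric, so deg p = 2.
Next, symmetries: it's symmetric under x → −x, forcing even powers of x; the z ↦ −z reflection is a symmetry, so z appears only in even powers; mirror symmetry y ↦ −y ⇒ only even powers of y.
Then, checking where it meets the axes: among the integer gridlines, it crosses the x-axis at x ∈ {-1, 1}.
Finally, matching integer coefficients to the picture gives p.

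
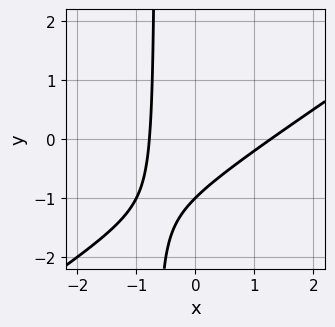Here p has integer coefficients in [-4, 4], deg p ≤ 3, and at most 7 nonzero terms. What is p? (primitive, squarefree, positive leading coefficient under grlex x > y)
1. deg p = 2. A generic line meets the curve in up to 2 points.
2. Reading off the gridlines: one y-axis crossing is at y = -1.
3. Assembling these constraints gives the stated polynomial.

2*x^2 - 3*x*y - x - 2*y - 2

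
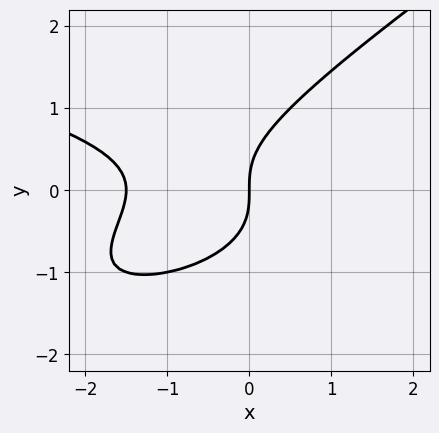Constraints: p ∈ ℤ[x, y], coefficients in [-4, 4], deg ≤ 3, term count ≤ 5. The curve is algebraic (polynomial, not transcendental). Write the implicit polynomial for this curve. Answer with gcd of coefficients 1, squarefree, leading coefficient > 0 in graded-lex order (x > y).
1. The degree is 3 — no degree-2 curve has this shape.
2. From the visible intercepts: it crosses the x-axis at the gridline x = 0; one y-axis crossing is at y = 0.
3. Together with the visible shape, these determine p as stated.

2*x*y^2 - 3*y^3 + 2*x^2 + 3*x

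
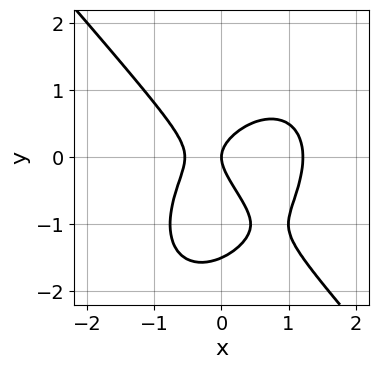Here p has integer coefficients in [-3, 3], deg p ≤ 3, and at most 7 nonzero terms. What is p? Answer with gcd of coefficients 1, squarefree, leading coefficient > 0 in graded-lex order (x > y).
3*x^3 + 2*y^3 - 2*x^2 + 3*y^2 - 2*x

First, degree: a generic line meets the curve in up to 3 points, so deg p = 3.
Next, observable constraints: one y-axis crossing is at y = 0; one x-axis crossing is at x = 0.
Finally, these observations pin down the coefficients.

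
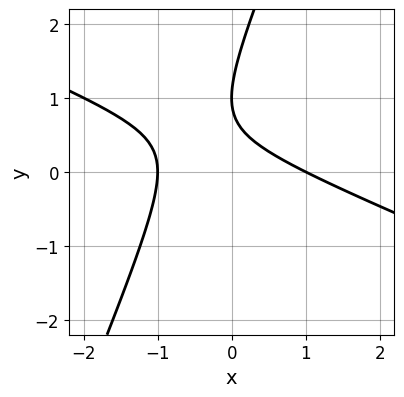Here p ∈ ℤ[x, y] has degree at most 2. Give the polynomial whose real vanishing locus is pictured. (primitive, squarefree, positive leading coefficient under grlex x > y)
deg p = 2. The shape is more complex than any degree-1 curve.
From the axis intercepts and sections: the x-axis gridline crossings are at x ∈ {-1, 1}; it crosses the y-axis at the gridline y = 1.
Putting this together gives p.

x^2 + 2*x*y - y^2 + 2*y - 1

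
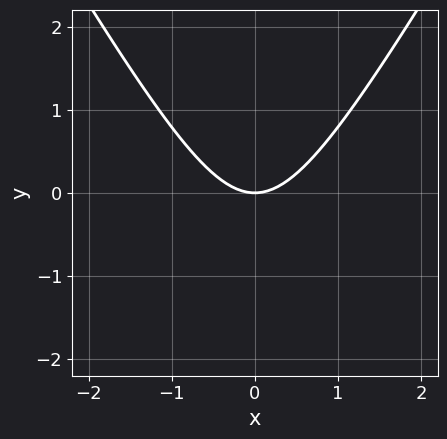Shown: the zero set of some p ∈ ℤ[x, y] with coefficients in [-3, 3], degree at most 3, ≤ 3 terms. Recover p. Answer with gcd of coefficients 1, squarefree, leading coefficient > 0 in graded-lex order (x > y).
1. deg p = 2. No degree-1 curve has this shape.
2. Symmetries: mirror symmetry x ↦ −x ⇒ only even powers of x.
3. Against the integer gridlines: it crosses the x-axis at the gridline x = 0; one y-axis crossing is at y = 0.
4. These observations pin down the coefficients.

3*x^2 - y^2 - 3*y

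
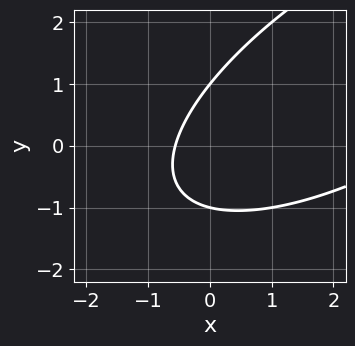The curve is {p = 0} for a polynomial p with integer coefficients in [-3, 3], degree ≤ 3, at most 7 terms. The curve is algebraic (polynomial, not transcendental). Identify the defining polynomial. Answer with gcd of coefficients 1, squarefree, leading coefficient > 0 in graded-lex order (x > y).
1. The degree is 2 — the shape is more complex than any degree-1 curve.
2. From the axis intercepts and sections: the y-axis gridline crossings are at y ∈ {-1, 1}.
3. Together with the visible shape, these determine p as stated.

x^2 - 2*x*y + 2*y^2 - 3*x - 2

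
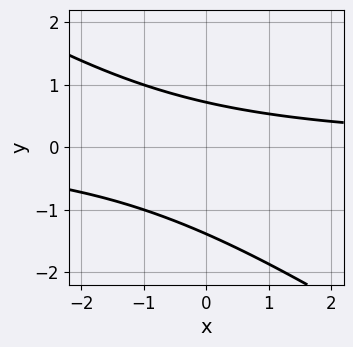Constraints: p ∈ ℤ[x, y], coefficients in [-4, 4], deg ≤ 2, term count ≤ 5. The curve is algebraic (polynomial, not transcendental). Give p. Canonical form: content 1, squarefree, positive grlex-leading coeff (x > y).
2*x*y + 3*y^2 + 2*y - 3

First, deg p = 2. A generic line meets the curve in up to 2 points.
Then, against the integer gridlines: it misses every integer gridline on the x-axis.
Finally, fitting integer coefficients to these (and the overall shape) gives p.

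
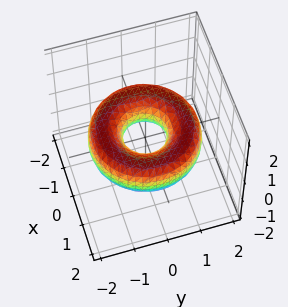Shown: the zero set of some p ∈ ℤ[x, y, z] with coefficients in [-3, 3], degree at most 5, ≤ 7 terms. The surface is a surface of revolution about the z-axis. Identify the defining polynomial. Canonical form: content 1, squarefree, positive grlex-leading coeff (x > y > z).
x^4 + 2*x^2*y^2 + y^4 - 3*x^2 - 3*y^2 + 3*z^2 + 1

First, deg p = 4. No degree-3 surface has this shape.
Then, symmetry: the z-axis is an axis of rotation, so x and y enter only as x² + y².
Then, against the integer gridlines: the surface avoids every integer z-axis point in the box; a circular section at z = 0 has radius between 0 and 1.
Finally, assembling these constraints gives the stated polynomial.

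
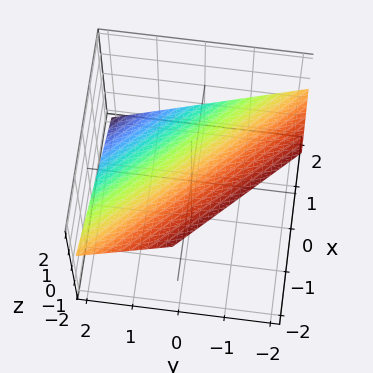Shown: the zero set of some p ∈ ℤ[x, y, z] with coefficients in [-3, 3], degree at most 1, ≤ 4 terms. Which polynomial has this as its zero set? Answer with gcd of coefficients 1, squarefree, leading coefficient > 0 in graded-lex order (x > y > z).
2*x + 2*y + 3*z - 2

The degree is 1 — every cross-section is a straight line — this is a plane.
Against the integer gridlines: it meets the y-axis at y = 1 (among the integer gridlines); it crosses the x-axis at the gridline x = 1.
Fitting integer coefficients to these (and the overall shape) gives p.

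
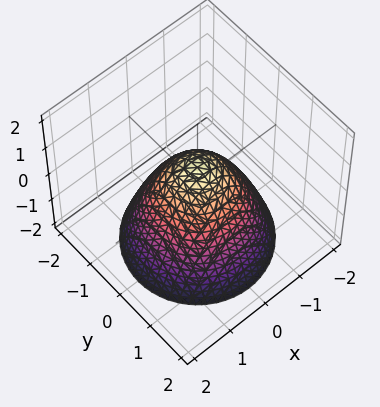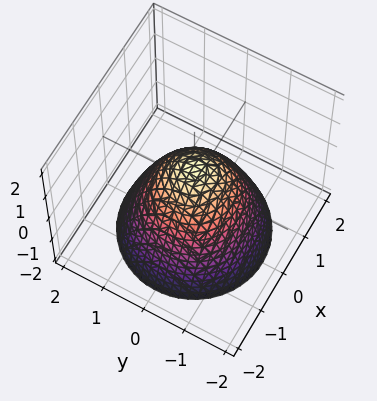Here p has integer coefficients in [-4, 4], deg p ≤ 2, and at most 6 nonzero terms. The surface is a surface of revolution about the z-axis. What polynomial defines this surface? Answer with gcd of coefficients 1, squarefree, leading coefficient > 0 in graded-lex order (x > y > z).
First, degree: the shape is more complex than any degree-1 surface, so deg p = 2.
Next, symmetry: every cross-section ⟂ z is a circle, so x, y appear only via x² + y².
Next, from the visible intercepts: a circular section at z = 0 has radius between 0 and 1.
Finally, these observations pin down the coefficients.

3*x^2 + 3*y^2 + 3*z - 2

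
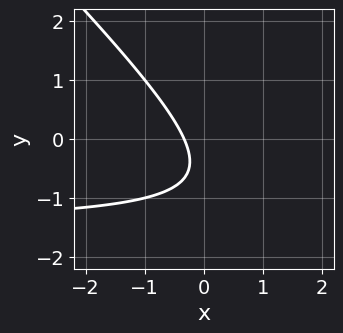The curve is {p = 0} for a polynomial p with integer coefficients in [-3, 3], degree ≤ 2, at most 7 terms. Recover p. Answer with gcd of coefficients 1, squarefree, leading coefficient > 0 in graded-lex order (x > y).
2*x*y + 2*y^2 + 3*x + 2*y + 1

(a) The degree is 2 — a generic line meets the curve in up to 2 points.
(b) Against the integer gridlines: it misses every integer gridline on the y-axis.
(c) Putting this together gives p.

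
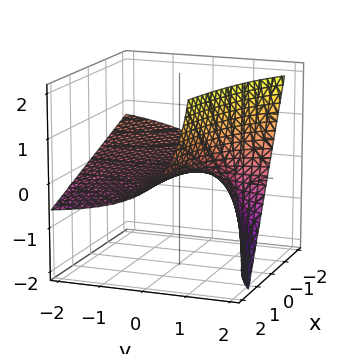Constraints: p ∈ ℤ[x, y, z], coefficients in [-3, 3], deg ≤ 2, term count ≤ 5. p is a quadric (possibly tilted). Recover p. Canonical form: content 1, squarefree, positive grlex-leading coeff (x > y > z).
First, the degree is 2 — no degree-1 surface has this shape.
Then, from the visible intercepts: every point of the y-axis in the box is on the surface; the visible x-axis segment lies entirely on the surface; it crosses the z-axis at the gridline z = 0.
Finally, together with the visible shape, these determine p as stated.

x*y + 2*y*z - 3*z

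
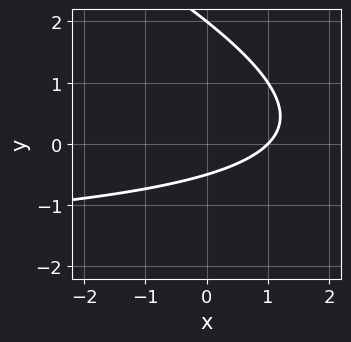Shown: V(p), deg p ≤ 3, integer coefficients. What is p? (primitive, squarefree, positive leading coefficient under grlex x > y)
(a) The degree is 2 — no degree-1 curve has this shape.
(b) From the axis intercepts and sections: one y-axis crossing is at y = 2; it crosses the x-axis at the gridline x = 1.
(c) Putting this together gives p.

x*y + 2*y^2 + 2*x - 3*y - 2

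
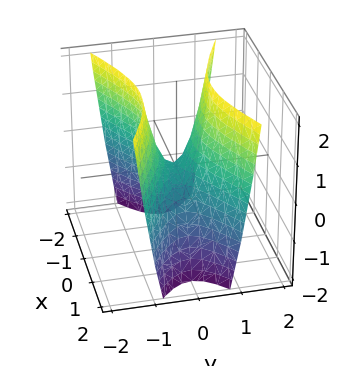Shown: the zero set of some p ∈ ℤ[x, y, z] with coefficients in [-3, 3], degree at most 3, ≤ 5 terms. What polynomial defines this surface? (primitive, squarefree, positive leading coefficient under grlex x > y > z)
x^2 - 3*y^2 + z

First, deg p = 2. A hyperbolic paraboloid; a quadric.
Next, symmetries: it's symmetric under x → −x, forcing even powers of x; mirror symmetry y ↦ −y ⇒ only even powers of y.
Then, from the axis intercepts and sections: it crosses the z-axis at the gridline z = 0; it crosses the x-axis at the gridline x = 0; one y-axis crossing is at y = 0.
Finally, the integer polynomial consistent with all of this is the stated p.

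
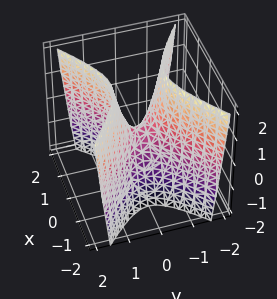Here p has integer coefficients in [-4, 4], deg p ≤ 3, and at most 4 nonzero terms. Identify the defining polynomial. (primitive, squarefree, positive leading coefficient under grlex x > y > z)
deg p = 2.
Symmetries: the y ↦ −y reflection is a symmetry, so y appears only in even powers; it's symmetric under x → −x, forcing even powers of x.
Checking where it meets the axes: it meets the x-axis at x = 0 (among the integer gridlines); it meets the z-axis at z = 0 (among the integer gridlines); it crosses the y-axis at the gridline y = 0.
Solving for integer coefficients yields p as stated.

2*x^2 - 3*y^2 + z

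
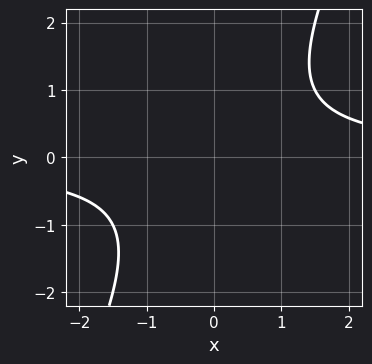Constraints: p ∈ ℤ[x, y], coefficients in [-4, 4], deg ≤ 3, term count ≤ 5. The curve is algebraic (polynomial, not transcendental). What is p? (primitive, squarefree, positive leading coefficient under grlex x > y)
2*x*y - y^2 - 2

1. Degree: a generic line meets the curve in up to 2 points, so deg p = 2.
2. From the axis intercepts and sections: the curve avoids every integer x-axis point in the box; no y-intercept at any integer in the box.
3. Together with the visible shape, these determine p as stated.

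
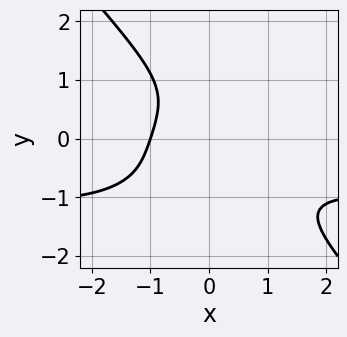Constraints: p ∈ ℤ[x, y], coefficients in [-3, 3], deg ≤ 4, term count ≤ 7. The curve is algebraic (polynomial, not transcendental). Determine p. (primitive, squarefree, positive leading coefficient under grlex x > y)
3*x^3*y - x^2*y^2 + 3*y^4 + 3*x^3 + 3

First, the degree is 4 — the shape is more complex than any degree-3 curve.
Next, checking where it meets the axes: it crosses the x-axis at the gridline x = -1; no y-intercept at any integer in the box.
Finally, these observations pin down the coefficients.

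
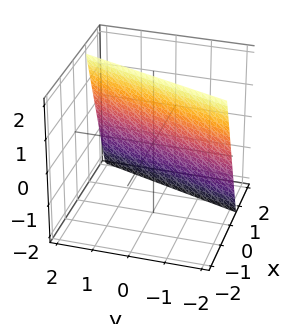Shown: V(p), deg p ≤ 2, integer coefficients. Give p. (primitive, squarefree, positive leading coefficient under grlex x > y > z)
3*x - y + z - 2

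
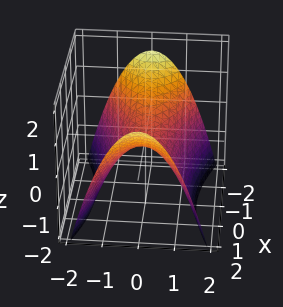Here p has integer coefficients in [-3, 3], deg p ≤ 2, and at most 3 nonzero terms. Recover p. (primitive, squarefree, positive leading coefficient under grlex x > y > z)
1. deg p = 2. A saddle surface; a quadric.
2. Symmetries: the x ↦ −x reflection is a symmetry, so x appears only in even powers; mirror symmetry y ↦ −y ⇒ only even powers of y.
3. From the axis intercepts and sections: it meets the z-axis at z = 0 (among the integer gridlines); it crosses the x-axis at the gridline x = 0; it crosses the y-axis at the gridline y = 0.
4. These observations pin down the coefficients.

x^2 - 3*y^2 - 3*z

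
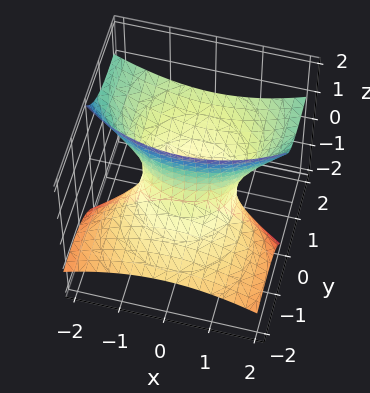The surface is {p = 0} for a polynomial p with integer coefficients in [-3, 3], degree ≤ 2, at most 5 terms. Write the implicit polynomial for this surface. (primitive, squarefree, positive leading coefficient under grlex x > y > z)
x^2 + y^2 - 3*y*z - z^2 - 1

The degree is 2 — no degree-1 surface has this shape.
From the axis intercepts and sections: the y-axis gridline crossings are at y ∈ {-1, 1}; among the integer gridlines, it crosses the x-axis at x ∈ {-1, 1}.
Matching integer coefficients to the picture gives p.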